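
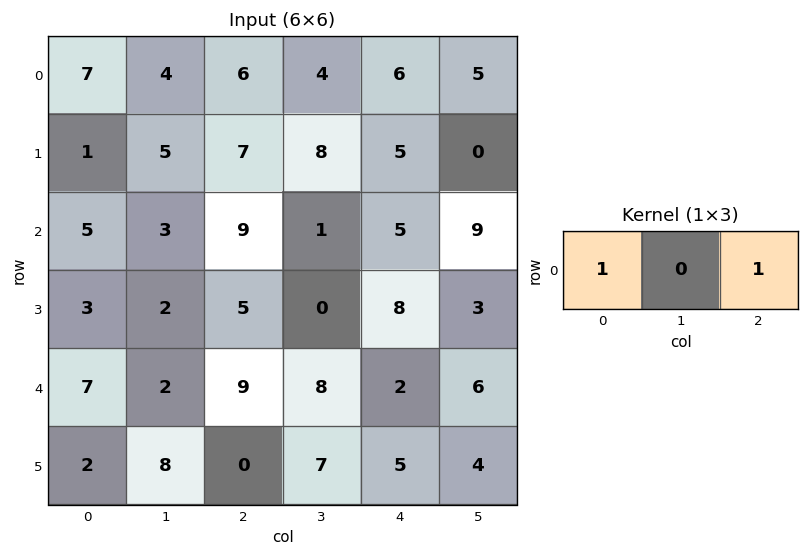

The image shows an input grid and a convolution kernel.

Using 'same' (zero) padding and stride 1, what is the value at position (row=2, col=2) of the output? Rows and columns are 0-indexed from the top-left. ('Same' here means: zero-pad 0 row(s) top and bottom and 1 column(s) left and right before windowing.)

4

The receptive field on the zero-padded input at this output position is [3 9 1]. Elementwise product with the kernel and sum: 3·1 + 1·1.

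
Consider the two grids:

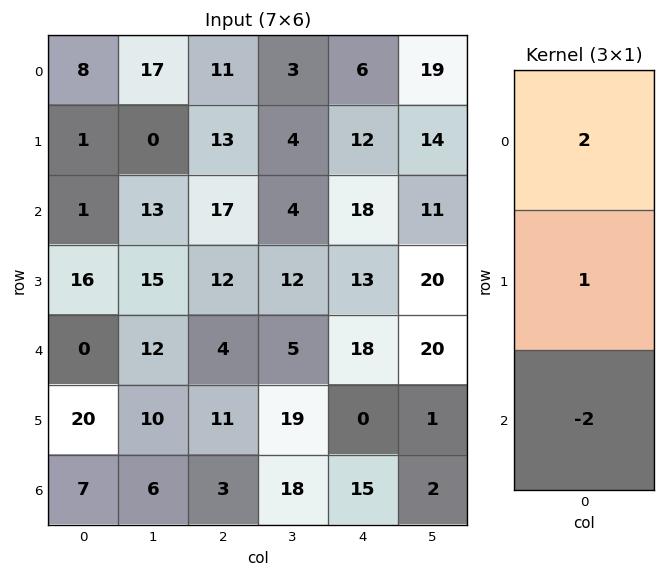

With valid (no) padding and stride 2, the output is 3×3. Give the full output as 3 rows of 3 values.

15 1 -12
18 38 13
6 13 6

Output[0,0]: The receptive field on the input at this output position is [8 / 1 / 1]. Elementwise product with the kernel and sum: 8·2 + 1·1 + 1·-2.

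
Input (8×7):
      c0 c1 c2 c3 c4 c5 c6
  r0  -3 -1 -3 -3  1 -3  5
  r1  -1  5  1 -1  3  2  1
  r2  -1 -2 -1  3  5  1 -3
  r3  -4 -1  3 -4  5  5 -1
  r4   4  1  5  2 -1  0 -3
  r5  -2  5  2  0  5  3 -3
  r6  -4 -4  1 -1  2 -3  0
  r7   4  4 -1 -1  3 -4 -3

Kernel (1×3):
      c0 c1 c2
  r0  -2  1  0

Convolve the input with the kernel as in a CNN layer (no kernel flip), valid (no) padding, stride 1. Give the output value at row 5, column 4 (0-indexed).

The receptive field on the input at this output position is [5 3 -3]. Elementwise product with the kernel and sum: 5·-2 + 3·1.

-7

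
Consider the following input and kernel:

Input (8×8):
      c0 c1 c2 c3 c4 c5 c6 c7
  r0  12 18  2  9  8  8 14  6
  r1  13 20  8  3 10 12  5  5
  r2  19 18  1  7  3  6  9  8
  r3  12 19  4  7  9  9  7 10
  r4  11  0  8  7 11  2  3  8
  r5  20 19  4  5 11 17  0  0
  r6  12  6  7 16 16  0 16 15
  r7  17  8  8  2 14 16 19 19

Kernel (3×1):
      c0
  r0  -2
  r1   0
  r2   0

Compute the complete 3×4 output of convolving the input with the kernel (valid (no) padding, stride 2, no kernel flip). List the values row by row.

-24 -4 -16 -28
-38 -2 -6 -18
-22 -16 -22 -6

Output[0,0]: The receptive field on the input at this output position is [12 / 13 / 19]. Elementwise product with the kernel and sum: 12·-2.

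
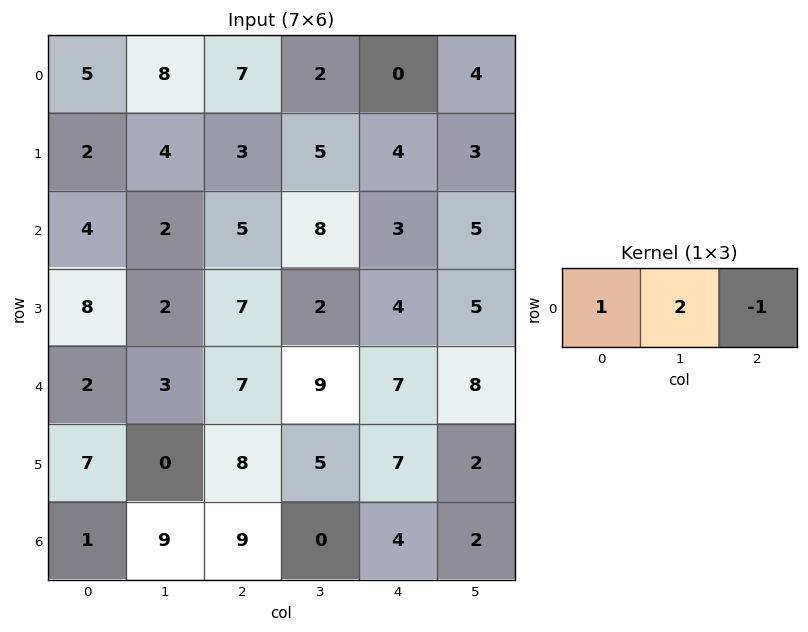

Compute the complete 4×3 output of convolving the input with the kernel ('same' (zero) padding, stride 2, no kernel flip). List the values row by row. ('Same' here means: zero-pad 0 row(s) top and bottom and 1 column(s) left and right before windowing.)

2 20 -2
6 4 9
1 8 15
-7 27 6

Output[0,0]: The receptive field on the zero-padded input at this output position is [0 5 8]. Elementwise product with the kernel and sum: 0·1 + 5·2 + 8·-1.
Output[0,1]: The receptive field on the zero-padded input at this output position is [8 7 2]. Elementwise product with the kernel and sum: 8·1 + 7·2 + 2·-1.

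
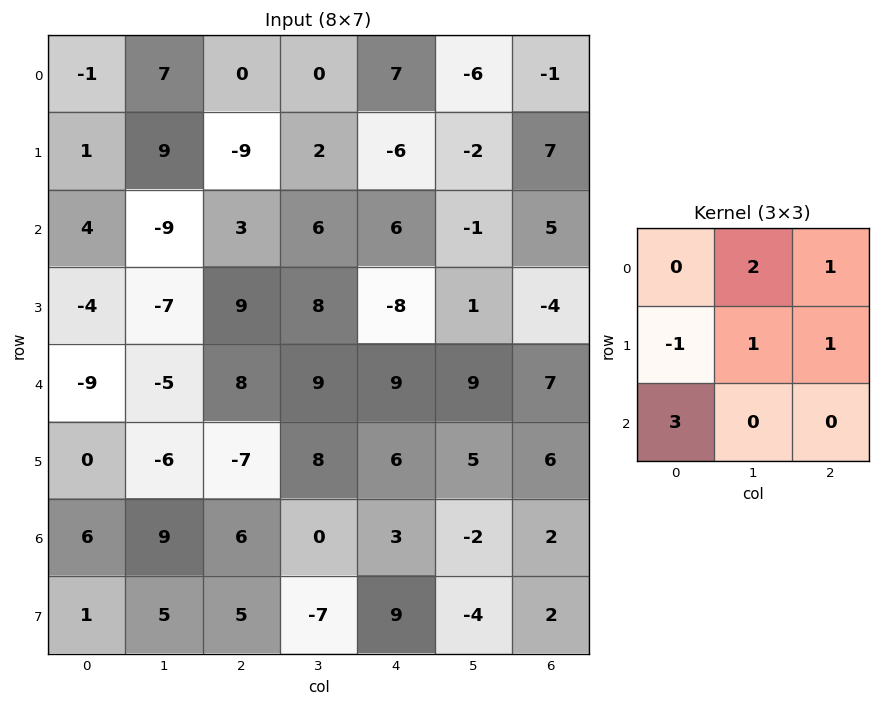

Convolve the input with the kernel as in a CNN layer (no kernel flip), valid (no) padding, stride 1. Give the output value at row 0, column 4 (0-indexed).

16

The receptive field on the input at this output position is [7 -6 -1 / -6 -2 7 / 6 -1 5]. Elementwise product with the kernel and sum: -6·2 + -1·1 + -6·-1 + -2·1 + 7·1 + 6·3.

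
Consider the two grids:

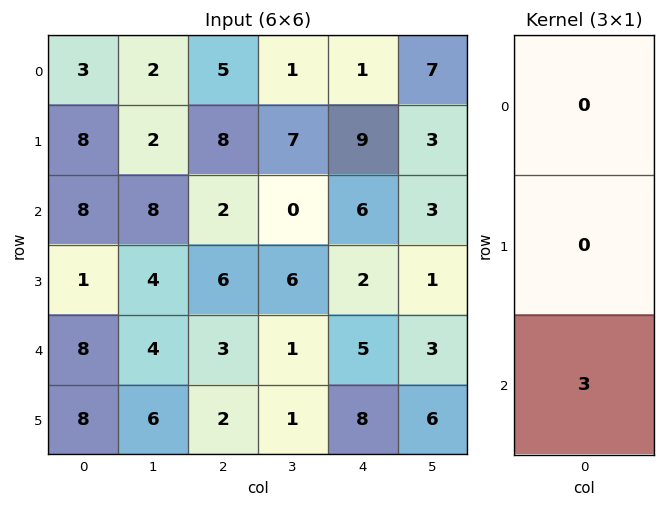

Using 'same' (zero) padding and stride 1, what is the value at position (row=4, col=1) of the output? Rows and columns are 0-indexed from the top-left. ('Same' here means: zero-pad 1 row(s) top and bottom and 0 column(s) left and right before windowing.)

The receptive field on the zero-padded input at this output position is [4 / 4 / 6]. Elementwise product with the kernel and sum: 6·3.

18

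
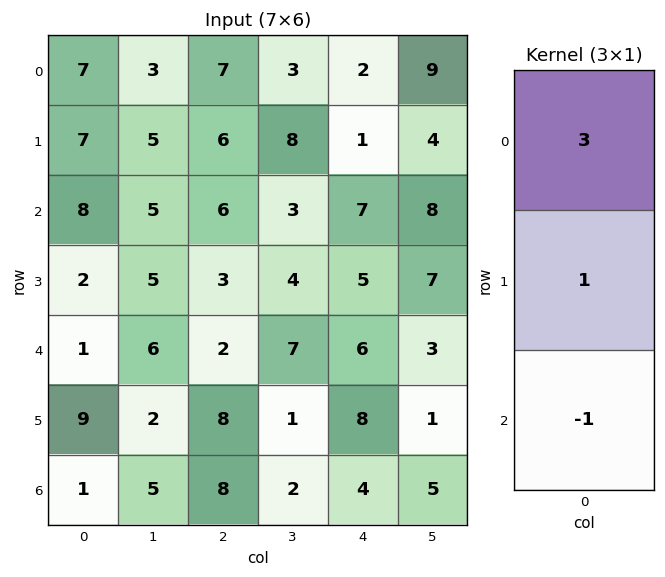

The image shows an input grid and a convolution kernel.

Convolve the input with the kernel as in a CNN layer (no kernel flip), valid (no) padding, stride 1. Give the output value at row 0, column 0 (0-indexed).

The receptive field on the input at this output position is [7 / 7 / 8]. Elementwise product with the kernel and sum: 7·3 + 7·1 + 8·-1.

20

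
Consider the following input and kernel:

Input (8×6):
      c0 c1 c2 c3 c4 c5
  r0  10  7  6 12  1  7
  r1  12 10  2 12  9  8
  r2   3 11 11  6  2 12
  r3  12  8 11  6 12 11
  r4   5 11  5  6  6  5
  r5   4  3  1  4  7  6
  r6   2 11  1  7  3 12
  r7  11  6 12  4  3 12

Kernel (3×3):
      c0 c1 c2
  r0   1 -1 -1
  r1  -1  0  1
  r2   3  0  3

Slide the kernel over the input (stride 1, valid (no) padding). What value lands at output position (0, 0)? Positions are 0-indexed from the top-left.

29

The receptive field on the input at this output position is [10 7 6 / 12 10 2 / 3 11 11]. Elementwise product with the kernel and sum: 10·1 + 7·-1 + 6·-1 + 12·-1 + 2·1 + 3·3 + 11·3.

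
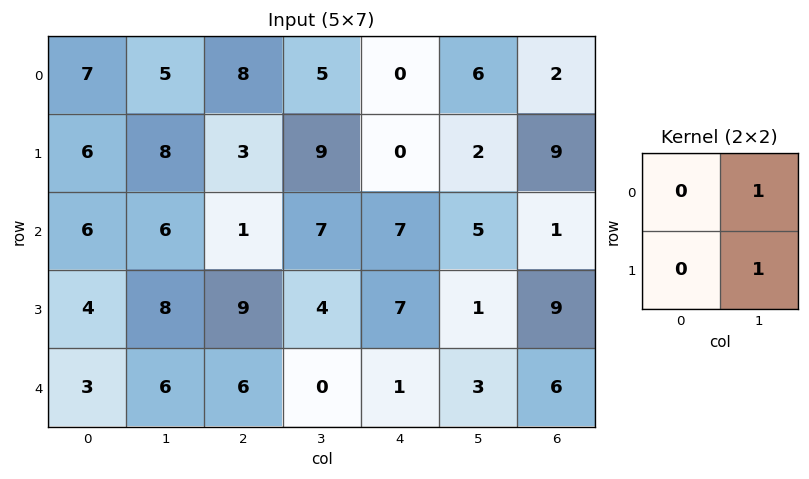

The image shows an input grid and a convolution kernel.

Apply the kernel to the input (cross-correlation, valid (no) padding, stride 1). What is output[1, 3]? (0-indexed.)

The receptive field on the input at this output position is [9 0 / 7 7]. Elementwise product with the kernel and sum: 0·1 + 7·1.

7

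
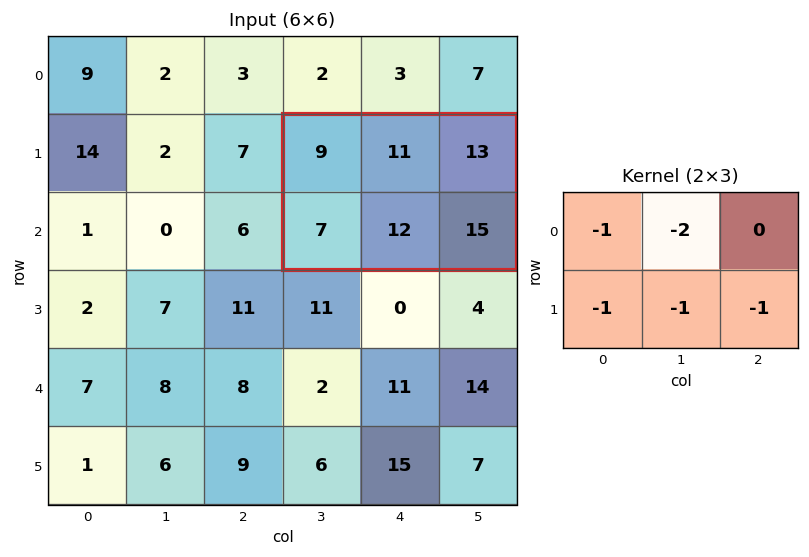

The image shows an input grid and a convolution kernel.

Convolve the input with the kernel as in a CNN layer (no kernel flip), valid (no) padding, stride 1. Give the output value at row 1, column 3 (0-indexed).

-65

The receptive field on the input at this output position is [9 11 13 / 7 12 15]. Elementwise product with the kernel and sum: 9·-1 + 11·-2 + 7·-1 + 12·-1 + 15·-1.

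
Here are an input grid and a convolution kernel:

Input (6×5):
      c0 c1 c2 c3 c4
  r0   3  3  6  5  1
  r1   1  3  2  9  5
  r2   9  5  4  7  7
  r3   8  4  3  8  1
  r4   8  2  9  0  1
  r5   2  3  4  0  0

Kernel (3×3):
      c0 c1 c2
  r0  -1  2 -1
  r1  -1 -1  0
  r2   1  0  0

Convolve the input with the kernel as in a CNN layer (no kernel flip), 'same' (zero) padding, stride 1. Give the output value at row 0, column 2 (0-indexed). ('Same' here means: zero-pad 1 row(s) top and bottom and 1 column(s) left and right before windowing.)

The receptive field on the zero-padded input at this output position is [0 0 0 / 3 6 5 / 3 2 9]. Elementwise product with the kernel and sum: 0·-1 + 0·2 + 0·-1 + 3·-1 + 6·-1 + 3·1.

-6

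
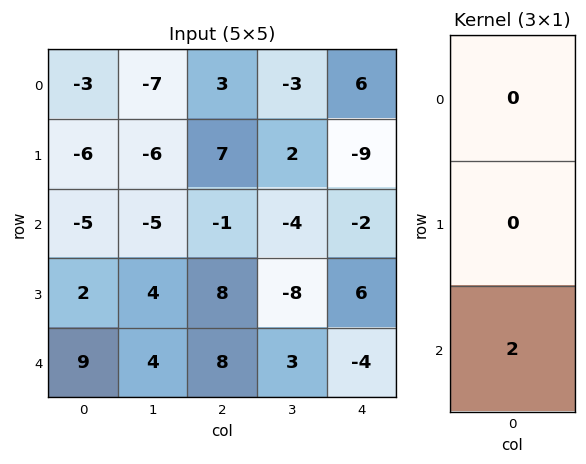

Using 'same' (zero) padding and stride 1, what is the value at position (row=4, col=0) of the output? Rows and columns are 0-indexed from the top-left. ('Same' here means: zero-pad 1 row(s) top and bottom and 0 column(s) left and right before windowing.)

The receptive field on the zero-padded input at this output position is [2 / 9 / 0]. Elementwise product with the kernel and sum: 0·2.

0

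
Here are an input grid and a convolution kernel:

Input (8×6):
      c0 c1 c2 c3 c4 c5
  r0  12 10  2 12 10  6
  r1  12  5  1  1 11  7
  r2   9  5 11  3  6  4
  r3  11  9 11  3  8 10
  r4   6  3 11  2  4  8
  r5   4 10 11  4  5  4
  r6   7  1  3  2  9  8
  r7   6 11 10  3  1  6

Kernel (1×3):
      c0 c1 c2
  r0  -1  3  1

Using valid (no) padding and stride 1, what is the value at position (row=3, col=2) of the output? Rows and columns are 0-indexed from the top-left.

6

The receptive field on the input at this output position is [11 3 8]. Elementwise product with the kernel and sum: 11·-1 + 3·3 + 8·1.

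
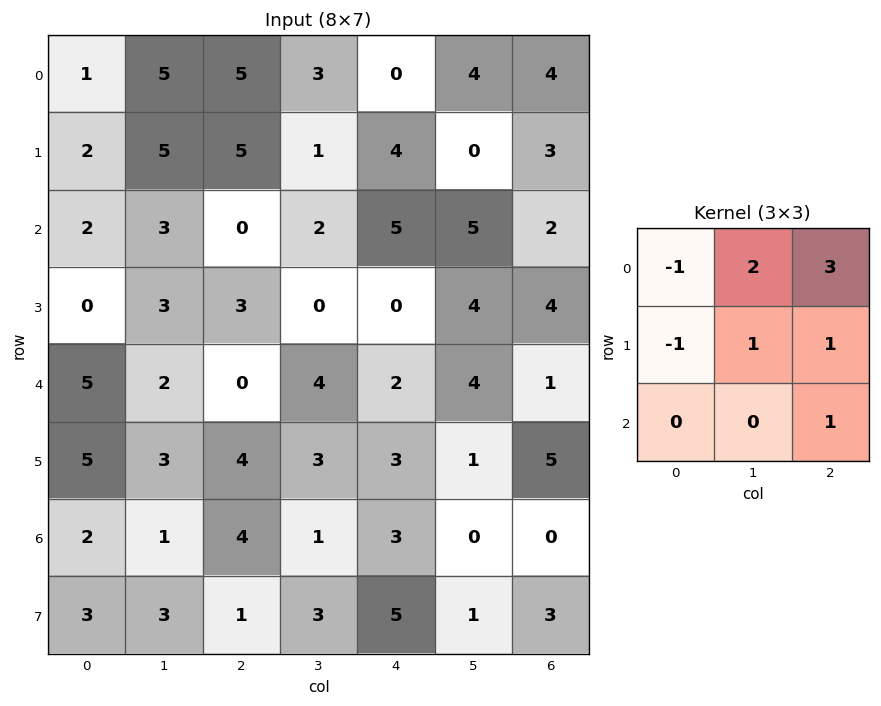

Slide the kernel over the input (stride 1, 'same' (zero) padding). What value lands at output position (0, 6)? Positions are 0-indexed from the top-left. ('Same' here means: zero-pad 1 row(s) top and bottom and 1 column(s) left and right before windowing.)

0

The receptive field on the zero-padded input at this output position is [0 0 0 / 4 4 0 / 0 3 0]. Elementwise product with the kernel and sum: 0·-1 + 0·2 + 0·3 + 4·-1 + 4·1 + 0·1 + 0·1.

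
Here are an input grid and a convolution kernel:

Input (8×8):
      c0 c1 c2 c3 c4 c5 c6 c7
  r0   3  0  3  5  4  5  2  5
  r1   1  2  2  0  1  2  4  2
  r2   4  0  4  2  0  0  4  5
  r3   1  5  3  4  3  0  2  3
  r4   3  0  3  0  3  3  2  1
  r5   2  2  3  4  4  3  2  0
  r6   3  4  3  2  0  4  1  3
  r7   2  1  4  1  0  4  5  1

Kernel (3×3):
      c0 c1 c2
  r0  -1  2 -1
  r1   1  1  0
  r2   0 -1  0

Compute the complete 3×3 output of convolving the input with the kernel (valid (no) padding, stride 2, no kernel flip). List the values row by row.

-3 3 7
-2 7 -4
-6 -1 4

Output[0,0]: The receptive field on the input at this output position is [3 0 3 / 1 2 2 / 4 0 4]. Elementwise product with the kernel and sum: 3·-1 + 0·2 + 3·-1 + 1·1 + 2·1 + 0·-1.
Output[0,1]: The receptive field on the input at this output position is [3 5 4 / 2 0 1 / 4 2 0]. Elementwise product with the kernel and sum: 3·-1 + 5·2 + 4·-1 + 2·1 + 0·1 + 2·-1.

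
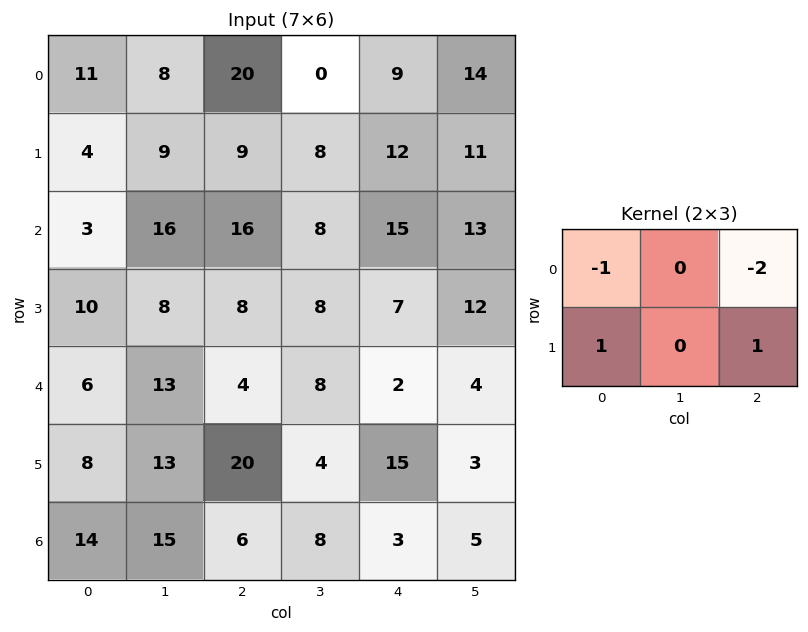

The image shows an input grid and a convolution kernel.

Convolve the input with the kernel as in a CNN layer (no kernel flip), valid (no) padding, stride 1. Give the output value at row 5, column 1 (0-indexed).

The receptive field on the input at this output position is [13 20 4 / 15 6 8]. Elementwise product with the kernel and sum: 13·-1 + 4·-2 + 15·1 + 8·1.

2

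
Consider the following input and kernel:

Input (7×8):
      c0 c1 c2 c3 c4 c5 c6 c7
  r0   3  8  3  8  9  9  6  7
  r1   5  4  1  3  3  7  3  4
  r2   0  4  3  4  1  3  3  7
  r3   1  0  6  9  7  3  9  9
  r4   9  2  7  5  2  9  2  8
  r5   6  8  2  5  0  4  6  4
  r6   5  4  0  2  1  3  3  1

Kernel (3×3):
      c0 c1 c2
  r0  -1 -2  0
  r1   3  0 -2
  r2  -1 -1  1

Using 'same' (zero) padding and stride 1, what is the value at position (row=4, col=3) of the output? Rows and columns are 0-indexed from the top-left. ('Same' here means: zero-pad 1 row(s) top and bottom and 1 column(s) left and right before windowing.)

-14

The receptive field on the zero-padded input at this output position is [6 9 7 / 7 5 2 / 2 5 0]. Elementwise product with the kernel and sum: 6·-1 + 9·-2 + 7·3 + 2·-2 + 2·-1 + 5·-1 + 0·1.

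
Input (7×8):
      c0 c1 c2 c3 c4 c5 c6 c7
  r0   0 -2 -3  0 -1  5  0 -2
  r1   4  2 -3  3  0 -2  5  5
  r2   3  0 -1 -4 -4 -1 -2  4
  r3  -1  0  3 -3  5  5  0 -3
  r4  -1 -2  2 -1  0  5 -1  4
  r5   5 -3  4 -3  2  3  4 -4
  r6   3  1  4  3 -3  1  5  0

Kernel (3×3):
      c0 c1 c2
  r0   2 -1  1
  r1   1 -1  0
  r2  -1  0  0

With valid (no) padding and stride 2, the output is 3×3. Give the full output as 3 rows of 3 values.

-2 -12 -1
5 2 -9
7 8 -4

Output[0,0]: The receptive field on the input at this output position is [0 -2 -3 / 4 2 -3 / 3 0 -1]. Elementwise product with the kernel and sum: 0·2 + -2·-1 + -3·1 + 4·1 + 2·-1 + 3·-1.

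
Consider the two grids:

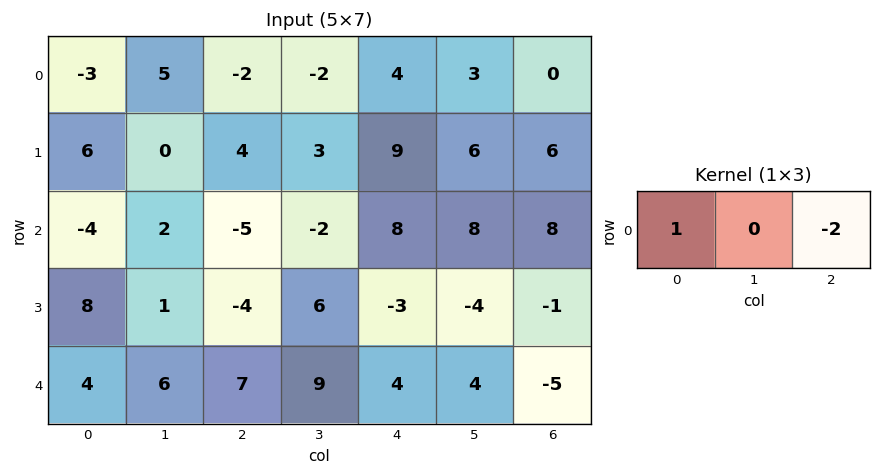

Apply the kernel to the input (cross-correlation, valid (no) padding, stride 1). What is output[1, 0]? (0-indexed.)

-2

The receptive field on the input at this output position is [6 0 4]. Elementwise product with the kernel and sum: 6·1 + 4·-2.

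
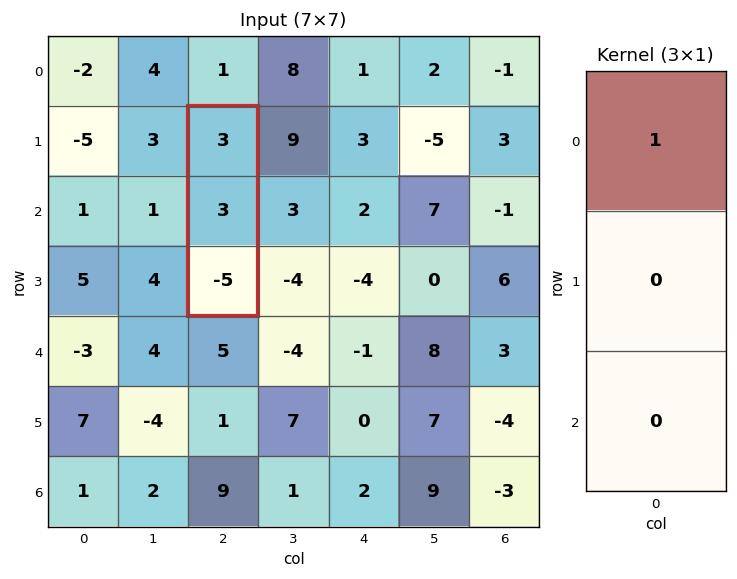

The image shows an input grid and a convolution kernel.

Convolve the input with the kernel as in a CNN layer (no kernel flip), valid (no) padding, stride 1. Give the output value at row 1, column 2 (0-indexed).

3

The receptive field on the input at this output position is [3 / 3 / -5]. Elementwise product with the kernel and sum: 3·1.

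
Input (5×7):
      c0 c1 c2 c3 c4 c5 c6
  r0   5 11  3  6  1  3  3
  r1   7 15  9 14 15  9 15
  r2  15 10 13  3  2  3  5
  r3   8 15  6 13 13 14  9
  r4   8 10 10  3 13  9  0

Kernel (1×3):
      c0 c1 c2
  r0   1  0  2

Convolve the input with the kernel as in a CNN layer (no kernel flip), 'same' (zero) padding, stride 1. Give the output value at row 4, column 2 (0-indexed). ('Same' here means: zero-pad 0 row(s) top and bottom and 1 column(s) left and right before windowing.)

The receptive field on the zero-padded input at this output position is [10 10 3]. Elementwise product with the kernel and sum: 10·1 + 3·2.

16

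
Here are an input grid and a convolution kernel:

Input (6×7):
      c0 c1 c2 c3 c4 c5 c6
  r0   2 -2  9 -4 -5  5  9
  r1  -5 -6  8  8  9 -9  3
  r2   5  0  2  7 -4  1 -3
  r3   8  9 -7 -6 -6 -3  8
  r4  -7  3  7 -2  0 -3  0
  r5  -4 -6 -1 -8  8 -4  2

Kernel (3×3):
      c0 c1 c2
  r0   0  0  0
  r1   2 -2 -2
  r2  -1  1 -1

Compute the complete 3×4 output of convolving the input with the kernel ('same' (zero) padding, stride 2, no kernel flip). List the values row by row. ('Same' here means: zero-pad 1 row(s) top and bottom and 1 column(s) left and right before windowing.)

1 -8 2 4
-11 -28 23 19
10 9 22 0

Output[0,0]: The receptive field on the zero-padded input at this output position is [0 0 0 / 0 2 -2 / 0 -5 -6]. Elementwise product with the kernel and sum: 0·2 + 2·-2 + -2·-2 + 0·-1 + -5·1 + -6·-1.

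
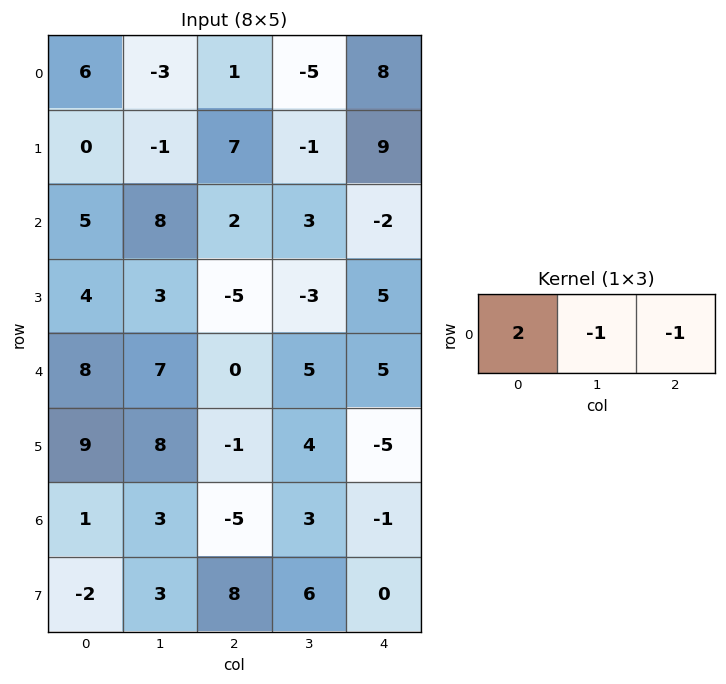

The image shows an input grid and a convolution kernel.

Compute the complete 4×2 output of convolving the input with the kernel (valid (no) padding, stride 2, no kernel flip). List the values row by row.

14 -1
0 3
9 -10
4 -12

Output[0,0]: The receptive field on the input at this output position is [6 -3 1]. Elementwise product with the kernel and sum: 6·2 + -3·-1 + 1·-1.
Output[0,1]: The receptive field on the input at this output position is [1 -5 8]. Elementwise product with the kernel and sum: 1·2 + -5·-1 + 8·-1.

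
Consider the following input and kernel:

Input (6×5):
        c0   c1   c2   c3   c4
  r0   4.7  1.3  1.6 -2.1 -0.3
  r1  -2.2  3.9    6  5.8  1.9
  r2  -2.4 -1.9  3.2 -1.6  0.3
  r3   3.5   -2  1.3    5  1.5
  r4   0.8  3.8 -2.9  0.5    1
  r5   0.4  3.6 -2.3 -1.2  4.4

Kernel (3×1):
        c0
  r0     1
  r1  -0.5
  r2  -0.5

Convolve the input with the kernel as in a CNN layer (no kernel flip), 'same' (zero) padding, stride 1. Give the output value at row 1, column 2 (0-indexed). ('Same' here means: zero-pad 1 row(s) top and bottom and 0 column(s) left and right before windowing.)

-3

The receptive field on the zero-padded input at this output position is [1.6 / 6 / 3.2]. Elementwise product with the kernel and sum: 1.6·1 + 6·-0.5 + 3.2·-0.5.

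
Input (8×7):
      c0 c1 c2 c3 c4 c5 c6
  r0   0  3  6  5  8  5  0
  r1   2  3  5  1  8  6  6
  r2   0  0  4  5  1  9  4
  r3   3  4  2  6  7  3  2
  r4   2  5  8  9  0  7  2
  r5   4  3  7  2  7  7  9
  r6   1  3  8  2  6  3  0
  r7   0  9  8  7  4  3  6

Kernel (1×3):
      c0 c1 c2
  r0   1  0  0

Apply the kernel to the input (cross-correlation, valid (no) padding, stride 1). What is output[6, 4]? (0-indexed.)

The receptive field on the input at this output position is [6 3 0]. Elementwise product with the kernel and sum: 6·1.

6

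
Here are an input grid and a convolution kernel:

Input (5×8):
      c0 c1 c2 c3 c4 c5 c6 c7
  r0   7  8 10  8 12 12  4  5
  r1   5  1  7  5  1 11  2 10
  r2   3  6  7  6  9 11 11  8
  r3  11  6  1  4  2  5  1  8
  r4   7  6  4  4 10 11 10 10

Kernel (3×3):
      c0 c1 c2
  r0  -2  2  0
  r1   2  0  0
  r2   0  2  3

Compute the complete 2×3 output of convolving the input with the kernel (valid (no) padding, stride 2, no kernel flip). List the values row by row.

45 49 57
52 38 60

Output[0,0]: The receptive field on the input at this output position is [7 8 10 / 5 1 7 / 3 6 7]. Elementwise product with the kernel and sum: 7·-2 + 8·2 + 5·2 + 6·2 + 7·3.
Output[0,1]: The receptive field on the input at this output position is [10 8 12 / 7 5 1 / 7 6 9]. Elementwise product with the kernel and sum: 10·-2 + 8·2 + 7·2 + 6·2 + 9·3.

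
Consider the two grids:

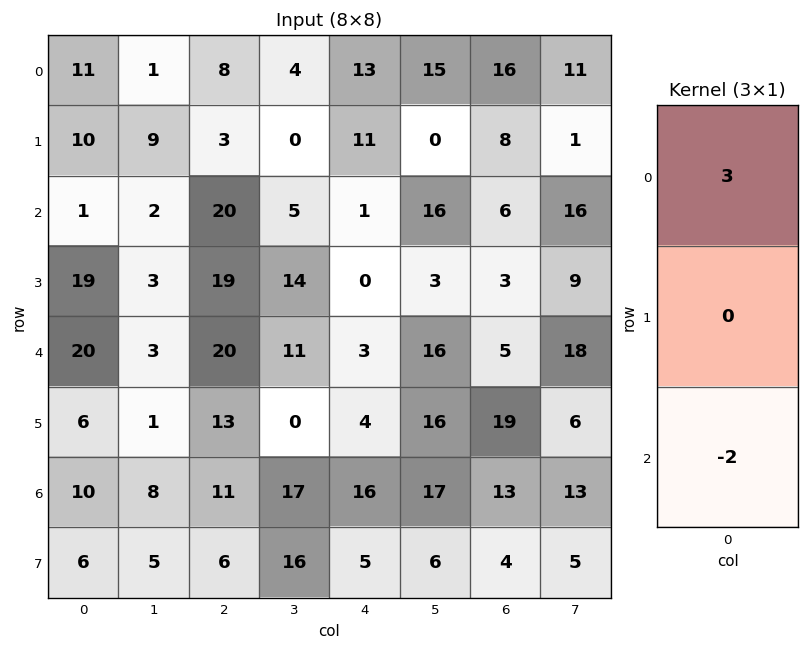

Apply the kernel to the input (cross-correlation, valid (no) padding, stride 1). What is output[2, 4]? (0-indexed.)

The receptive field on the input at this output position is [1 / 0 / 3]. Elementwise product with the kernel and sum: 1·3 + 3·-2.

-3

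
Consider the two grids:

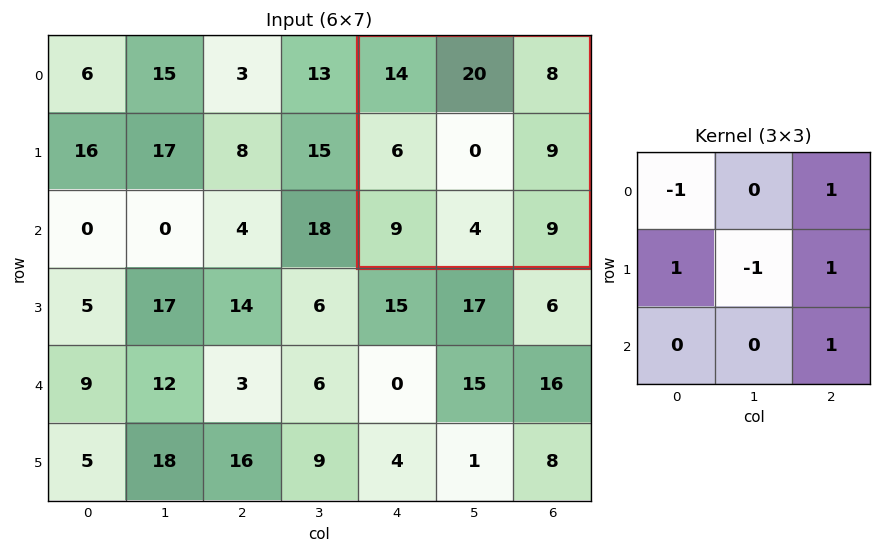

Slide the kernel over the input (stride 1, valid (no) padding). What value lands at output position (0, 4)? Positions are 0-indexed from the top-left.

18

The receptive field on the input at this output position is [14 20 8 / 6 0 9 / 9 4 9]. Elementwise product with the kernel and sum: 14·-1 + 8·1 + 6·1 + 0·-1 + 9·1 + 9·1.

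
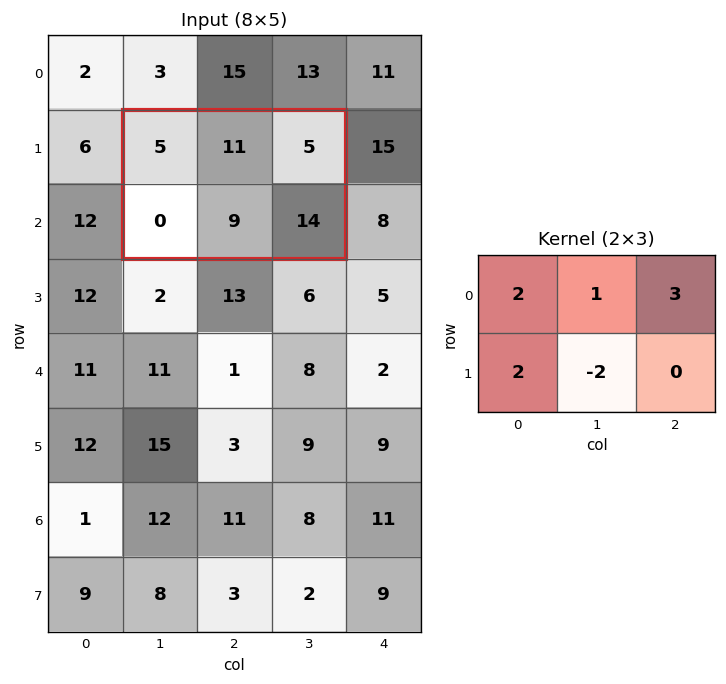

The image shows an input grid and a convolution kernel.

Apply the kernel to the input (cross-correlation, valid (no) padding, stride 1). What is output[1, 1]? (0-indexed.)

The receptive field on the input at this output position is [5 11 5 / 0 9 14]. Elementwise product with the kernel and sum: 5·2 + 11·1 + 5·3 + 0·2 + 9·-2.

18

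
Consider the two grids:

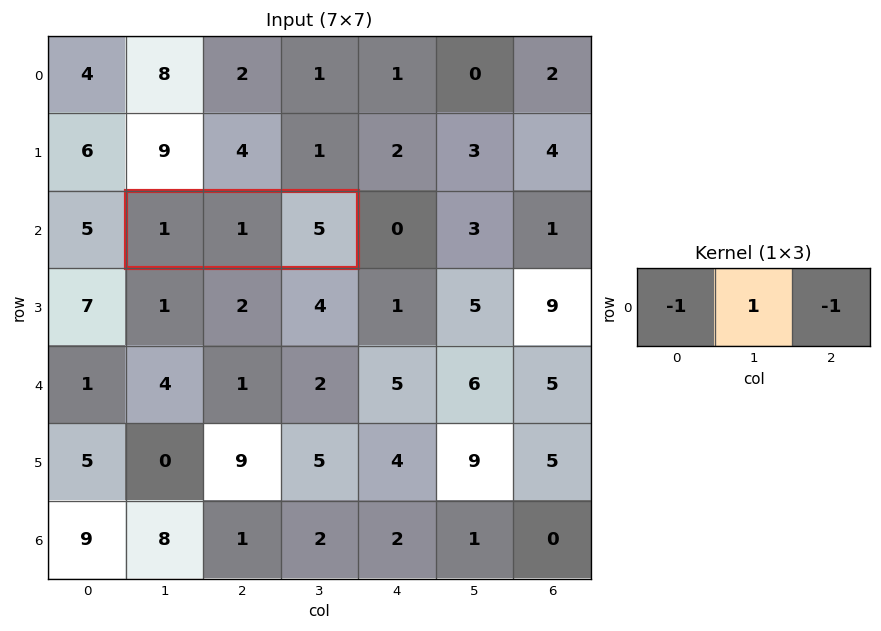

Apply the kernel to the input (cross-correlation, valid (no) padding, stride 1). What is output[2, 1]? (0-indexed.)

The receptive field on the input at this output position is [1 1 5]. Elementwise product with the kernel and sum: 1·-1 + 1·1 + 5·-1.

-5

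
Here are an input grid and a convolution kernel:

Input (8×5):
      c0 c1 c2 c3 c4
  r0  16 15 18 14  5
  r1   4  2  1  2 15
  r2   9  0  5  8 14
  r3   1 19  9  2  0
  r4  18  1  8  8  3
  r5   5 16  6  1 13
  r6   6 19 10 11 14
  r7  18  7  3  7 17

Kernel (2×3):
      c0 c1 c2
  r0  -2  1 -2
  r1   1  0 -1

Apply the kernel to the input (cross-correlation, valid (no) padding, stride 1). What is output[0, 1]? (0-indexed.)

The receptive field on the input at this output position is [15 18 14 / 2 1 2]. Elementwise product with the kernel and sum: 15·-2 + 18·1 + 14·-2 + 2·1 + 2·-1.

-40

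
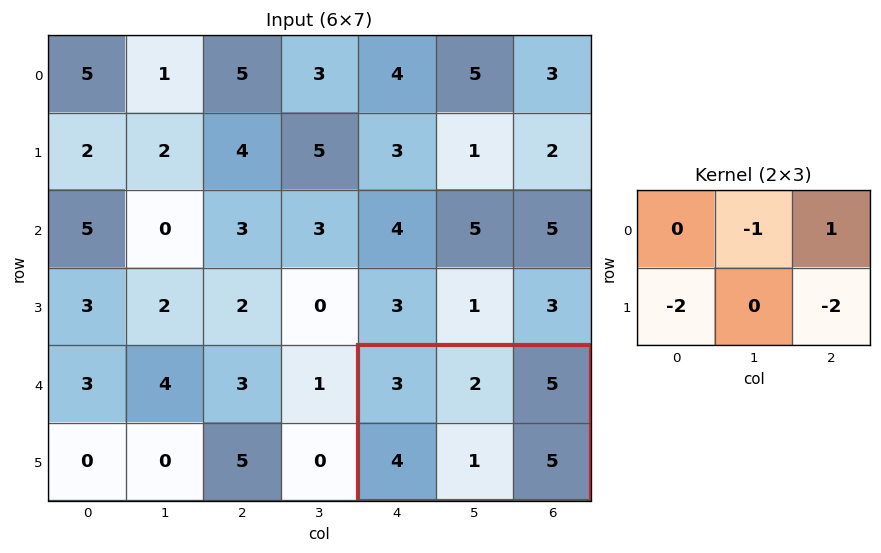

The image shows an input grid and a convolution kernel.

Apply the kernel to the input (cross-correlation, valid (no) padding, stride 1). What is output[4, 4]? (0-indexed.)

-15

The receptive field on the input at this output position is [3 2 5 / 4 1 5]. Elementwise product with the kernel and sum: 2·-1 + 5·1 + 4·-2 + 5·-2.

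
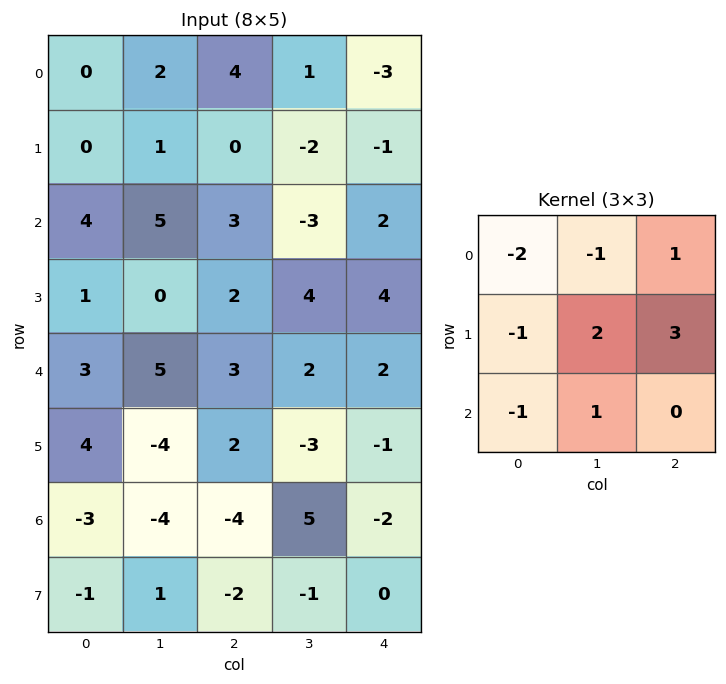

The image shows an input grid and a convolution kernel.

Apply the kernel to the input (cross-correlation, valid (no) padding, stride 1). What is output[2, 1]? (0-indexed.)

The receptive field on the input at this output position is [5 3 -3 / 0 2 4 / 5 3 2]. Elementwise product with the kernel and sum: 5·-2 + 3·-1 + -3·1 + 0·-1 + 2·2 + 4·3 + 5·-1 + 3·1.

-2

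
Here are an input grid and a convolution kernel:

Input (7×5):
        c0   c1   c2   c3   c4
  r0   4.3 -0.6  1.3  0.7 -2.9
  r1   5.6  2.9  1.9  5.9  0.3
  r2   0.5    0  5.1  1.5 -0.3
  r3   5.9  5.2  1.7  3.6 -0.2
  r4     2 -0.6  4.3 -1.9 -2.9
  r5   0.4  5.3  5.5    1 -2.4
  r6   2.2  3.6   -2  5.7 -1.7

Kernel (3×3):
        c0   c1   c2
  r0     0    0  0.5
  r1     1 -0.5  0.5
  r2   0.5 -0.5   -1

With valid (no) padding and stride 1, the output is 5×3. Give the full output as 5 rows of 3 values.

Output[0,0]: The receptive field on the input at this output position is [4.3 -0.6 1.3 / 5.6 2.9 1.9 / 0.5 0 5.1]. Elementwise product with the kernel and sum: 1.3·0.5 + 5.6·1 + 2.9·-0.5 + 1.9·0.5 + 0.5·0.5 + 0·-0.5 + 5.1·-1.
Output[0,1]: The receptive field on the input at this output position is [-0.6 1.3 0.7 / 2.9 1.9 5.9 / 0 5.1 1.5]. Elementwise product with the kernel and sum: 0.7·0.5 + 2.9·1 + 1.9·-0.5 + 5.9·0.5 + 0·0.5 + 5.1·-0.5 + 1.5·-1.

0.9 1.2 -0.25
2.65 -0.7 3.6
3.7 6.35 5.65
-2.65 -3 8.35
3.95 -0.8 0.2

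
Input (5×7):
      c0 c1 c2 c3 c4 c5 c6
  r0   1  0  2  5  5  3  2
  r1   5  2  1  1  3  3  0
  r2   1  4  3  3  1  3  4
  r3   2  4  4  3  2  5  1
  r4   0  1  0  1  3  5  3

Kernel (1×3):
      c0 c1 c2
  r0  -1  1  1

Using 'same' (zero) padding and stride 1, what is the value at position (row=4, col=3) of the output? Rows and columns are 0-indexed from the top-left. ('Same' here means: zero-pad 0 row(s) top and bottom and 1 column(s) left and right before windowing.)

4

The receptive field on the zero-padded input at this output position is [0 1 3]. Elementwise product with the kernel and sum: 0·-1 + 1·1 + 3·1.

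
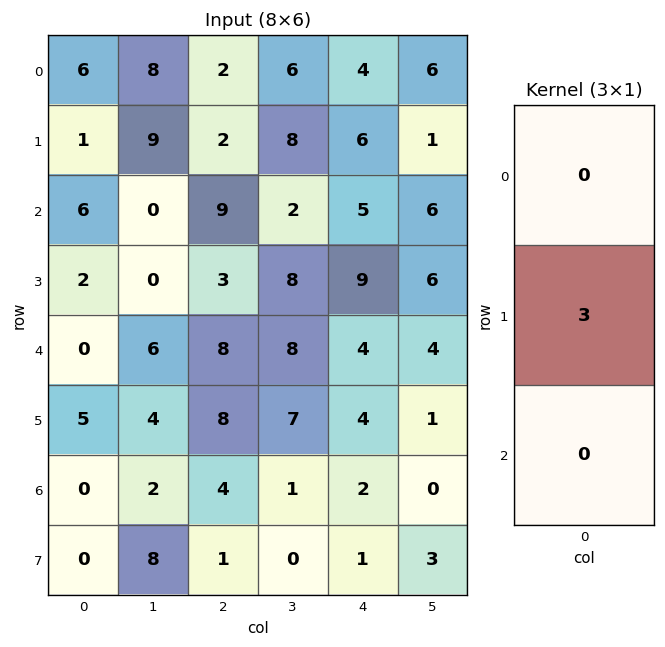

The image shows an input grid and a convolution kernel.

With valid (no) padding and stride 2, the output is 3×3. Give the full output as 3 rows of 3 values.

3 6 18
6 9 27
15 24 12

Output[0,0]: The receptive field on the input at this output position is [6 / 1 / 6]. Elementwise product with the kernel and sum: 1·3.
Output[0,1]: The receptive field on the input at this output position is [2 / 2 / 9]. Elementwise product with the kernel and sum: 2·3.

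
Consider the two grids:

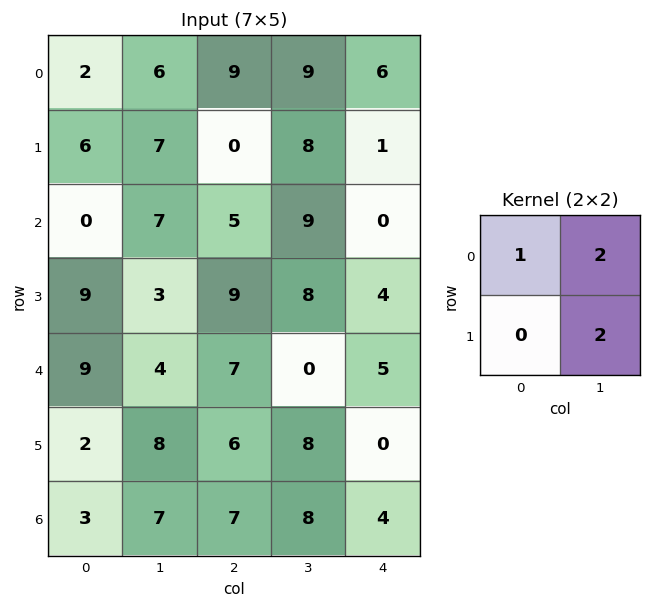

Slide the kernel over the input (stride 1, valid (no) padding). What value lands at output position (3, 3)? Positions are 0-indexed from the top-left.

The receptive field on the input at this output position is [8 4 / 0 5]. Elementwise product with the kernel and sum: 8·1 + 4·2 + 5·2.

26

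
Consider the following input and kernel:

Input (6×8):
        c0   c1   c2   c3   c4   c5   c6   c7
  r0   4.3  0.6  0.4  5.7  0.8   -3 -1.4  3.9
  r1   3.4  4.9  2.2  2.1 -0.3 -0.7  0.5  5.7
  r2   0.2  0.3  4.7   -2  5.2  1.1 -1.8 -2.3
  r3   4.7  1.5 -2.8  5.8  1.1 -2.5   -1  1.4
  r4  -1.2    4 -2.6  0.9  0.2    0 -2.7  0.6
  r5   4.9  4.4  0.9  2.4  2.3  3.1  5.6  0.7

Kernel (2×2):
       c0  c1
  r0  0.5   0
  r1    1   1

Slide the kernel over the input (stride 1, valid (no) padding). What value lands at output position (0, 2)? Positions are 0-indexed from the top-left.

4.5

The receptive field on the input at this output position is [0.4 5.7 / 2.2 2.1]. Elementwise product with the kernel and sum: 0.4·0.5 + 2.2·1 + 2.1·1.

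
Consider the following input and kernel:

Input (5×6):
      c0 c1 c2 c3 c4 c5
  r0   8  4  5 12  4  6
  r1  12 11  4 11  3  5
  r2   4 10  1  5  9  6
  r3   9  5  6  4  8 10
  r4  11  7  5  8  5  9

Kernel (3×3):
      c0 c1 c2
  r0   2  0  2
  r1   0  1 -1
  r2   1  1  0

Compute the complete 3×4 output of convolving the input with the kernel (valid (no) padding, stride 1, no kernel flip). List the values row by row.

47 36 32 48
55 51 20 47
27 44 29 33

Output[0,0]: The receptive field on the input at this output position is [8 4 5 / 12 11 4 / 4 10 1]. Elementwise product with the kernel and sum: 8·2 + 5·2 + 11·1 + 4·-1 + 4·1 + 10·1.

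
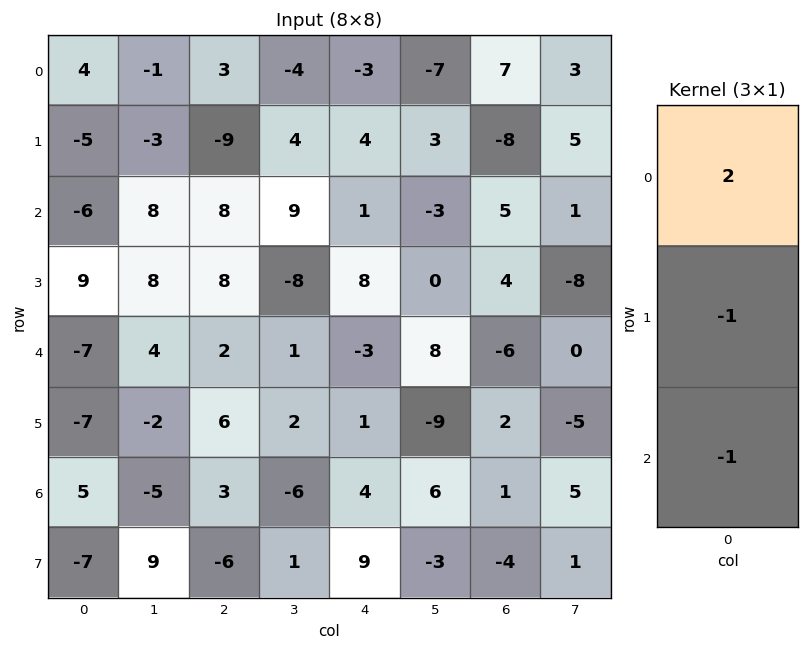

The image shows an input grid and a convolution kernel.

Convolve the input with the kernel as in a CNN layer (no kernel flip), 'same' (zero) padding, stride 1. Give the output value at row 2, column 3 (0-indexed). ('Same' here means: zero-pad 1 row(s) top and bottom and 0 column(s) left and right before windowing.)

The receptive field on the zero-padded input at this output position is [4 / 9 / -8]. Elementwise product with the kernel and sum: 4·2 + 9·-1 + -8·-1.

7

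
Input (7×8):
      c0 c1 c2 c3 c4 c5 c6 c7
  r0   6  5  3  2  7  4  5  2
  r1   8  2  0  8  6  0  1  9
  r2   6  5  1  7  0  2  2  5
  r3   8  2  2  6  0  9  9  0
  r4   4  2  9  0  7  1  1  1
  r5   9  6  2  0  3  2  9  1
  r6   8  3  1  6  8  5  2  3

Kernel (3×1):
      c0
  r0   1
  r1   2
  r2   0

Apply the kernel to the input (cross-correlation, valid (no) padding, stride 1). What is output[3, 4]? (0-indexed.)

14

The receptive field on the input at this output position is [0 / 7 / 3]. Elementwise product with the kernel and sum: 0·1 + 7·2.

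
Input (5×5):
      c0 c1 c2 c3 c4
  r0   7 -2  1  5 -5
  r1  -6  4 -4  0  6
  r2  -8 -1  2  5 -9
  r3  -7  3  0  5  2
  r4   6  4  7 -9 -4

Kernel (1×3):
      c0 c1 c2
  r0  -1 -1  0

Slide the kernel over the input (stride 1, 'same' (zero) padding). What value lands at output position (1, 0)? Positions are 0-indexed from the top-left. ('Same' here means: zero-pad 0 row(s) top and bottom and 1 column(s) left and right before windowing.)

The receptive field on the zero-padded input at this output position is [0 -6 4]. Elementwise product with the kernel and sum: 0·-1 + -6·-1.

6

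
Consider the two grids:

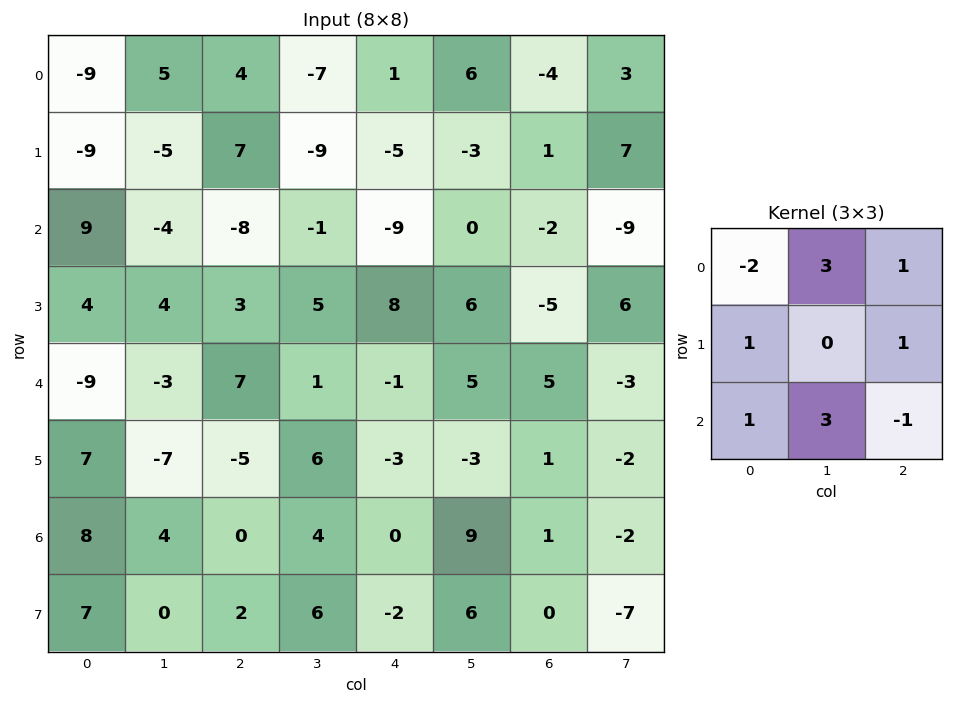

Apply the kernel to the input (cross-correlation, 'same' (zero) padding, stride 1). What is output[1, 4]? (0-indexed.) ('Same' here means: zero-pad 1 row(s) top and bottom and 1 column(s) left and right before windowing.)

The receptive field on the zero-padded input at this output position is [-7 1 6 / -9 -5 -3 / -1 -9 0]. Elementwise product with the kernel and sum: -7·-2 + 1·3 + 6·1 + -9·1 + -3·1 + -1·1 + -9·3 + 0·-1.

-17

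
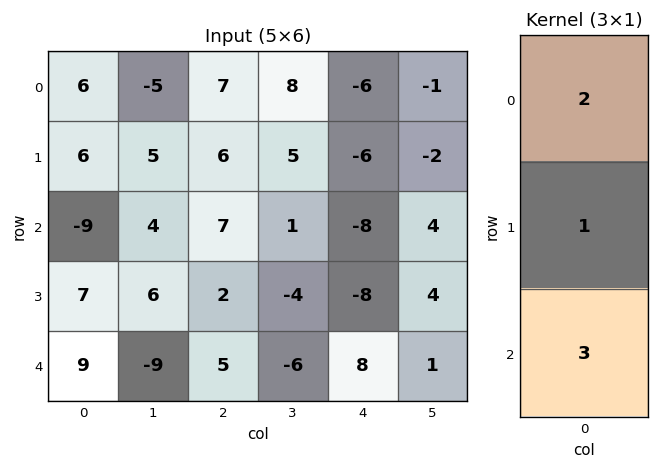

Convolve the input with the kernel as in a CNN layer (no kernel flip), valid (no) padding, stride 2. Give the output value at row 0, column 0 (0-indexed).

The receptive field on the input at this output position is [6 / 6 / -9]. Elementwise product with the kernel and sum: 6·2 + 6·1 + -9·3.

-9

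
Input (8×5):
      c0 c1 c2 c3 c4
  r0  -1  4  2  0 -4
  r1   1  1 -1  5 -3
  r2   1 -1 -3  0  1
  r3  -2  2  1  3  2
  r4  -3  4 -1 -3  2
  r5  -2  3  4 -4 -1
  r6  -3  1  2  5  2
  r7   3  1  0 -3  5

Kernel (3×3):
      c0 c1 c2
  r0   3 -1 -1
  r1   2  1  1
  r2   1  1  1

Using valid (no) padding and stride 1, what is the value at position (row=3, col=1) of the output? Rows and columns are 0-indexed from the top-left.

9

The receptive field on the input at this output position is [2 1 3 / 4 -1 -3 / 3 4 -4]. Elementwise product with the kernel and sum: 2·3 + 1·-1 + 3·-1 + 4·2 + -1·1 + -3·1 + 3·1 + 4·1 + -4·1.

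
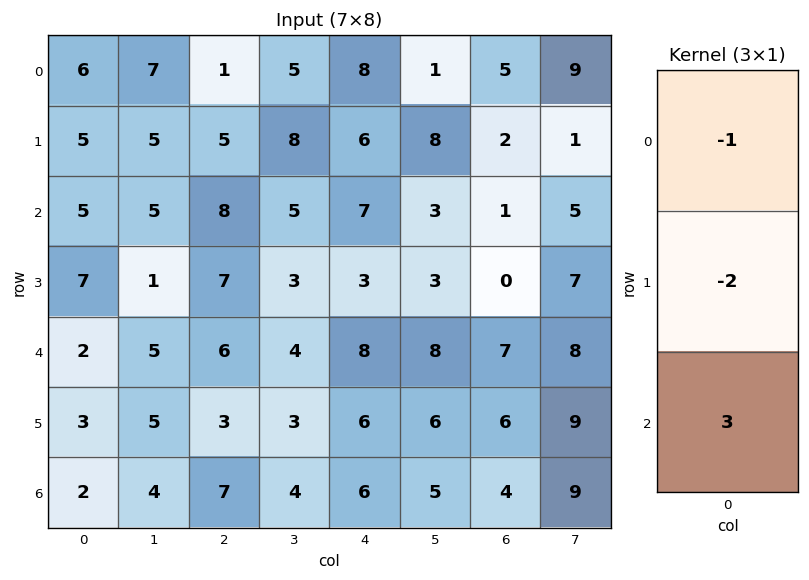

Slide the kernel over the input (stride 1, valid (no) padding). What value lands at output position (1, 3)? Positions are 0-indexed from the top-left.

The receptive field on the input at this output position is [8 / 5 / 3]. Elementwise product with the kernel and sum: 8·-1 + 5·-2 + 3·3.

-9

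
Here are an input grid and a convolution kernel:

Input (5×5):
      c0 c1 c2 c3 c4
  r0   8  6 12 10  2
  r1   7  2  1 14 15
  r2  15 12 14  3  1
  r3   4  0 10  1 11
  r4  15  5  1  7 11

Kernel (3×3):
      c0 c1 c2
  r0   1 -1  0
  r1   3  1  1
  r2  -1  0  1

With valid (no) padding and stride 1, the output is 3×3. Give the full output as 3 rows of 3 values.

25 6 21
82 55 34
11 11 63

Output[0,0]: The receptive field on the input at this output position is [8 6 12 / 7 2 1 / 15 12 14]. Elementwise product with the kernel and sum: 8·1 + 6·-1 + 7·3 + 2·1 + 1·1 + 15·-1 + 14·1.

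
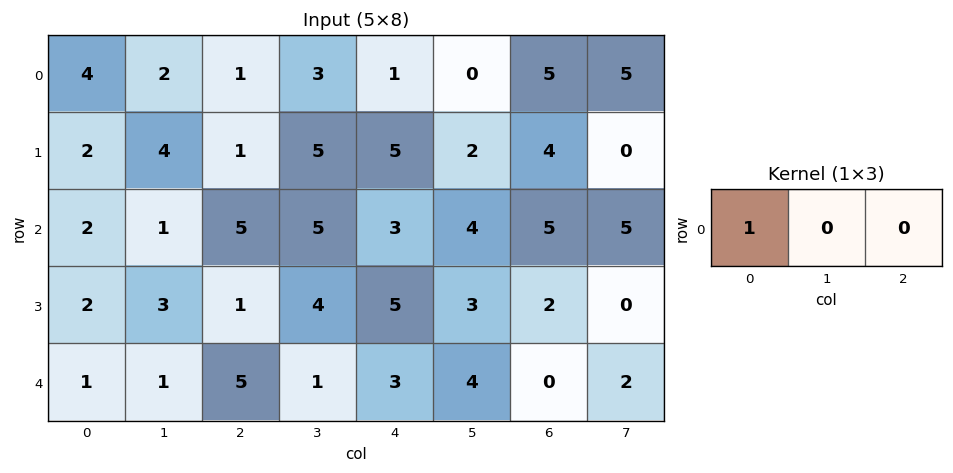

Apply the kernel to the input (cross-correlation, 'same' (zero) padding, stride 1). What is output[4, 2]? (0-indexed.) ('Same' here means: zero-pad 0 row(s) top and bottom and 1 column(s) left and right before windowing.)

1

The receptive field on the zero-padded input at this output position is [1 5 1]. Elementwise product with the kernel and sum: 1·1.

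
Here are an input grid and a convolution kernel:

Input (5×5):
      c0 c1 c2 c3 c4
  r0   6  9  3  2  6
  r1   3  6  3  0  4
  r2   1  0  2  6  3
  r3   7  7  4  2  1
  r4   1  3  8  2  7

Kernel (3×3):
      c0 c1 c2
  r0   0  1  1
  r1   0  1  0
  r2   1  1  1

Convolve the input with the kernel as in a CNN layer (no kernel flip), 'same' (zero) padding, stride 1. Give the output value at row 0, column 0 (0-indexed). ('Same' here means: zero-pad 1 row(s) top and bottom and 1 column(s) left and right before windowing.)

15

The receptive field on the zero-padded input at this output position is [0 0 0 / 0 6 9 / 0 3 6]. Elementwise product with the kernel and sum: 0·1 + 0·1 + 6·1 + 0·1 + 3·1 + 6·1.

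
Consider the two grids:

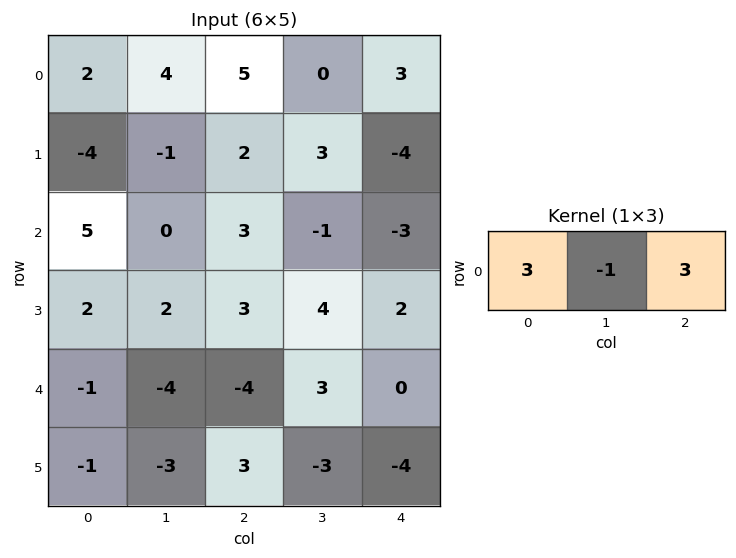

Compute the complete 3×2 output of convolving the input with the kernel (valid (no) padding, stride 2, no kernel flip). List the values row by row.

17 24
24 1
-11 -15

Output[0,0]: The receptive field on the input at this output position is [2 4 5]. Elementwise product with the kernel and sum: 2·3 + 4·-1 + 5·3.
Output[0,1]: The receptive field on the input at this output position is [5 0 3]. Elementwise product with the kernel and sum: 5·3 + 0·-1 + 3·3.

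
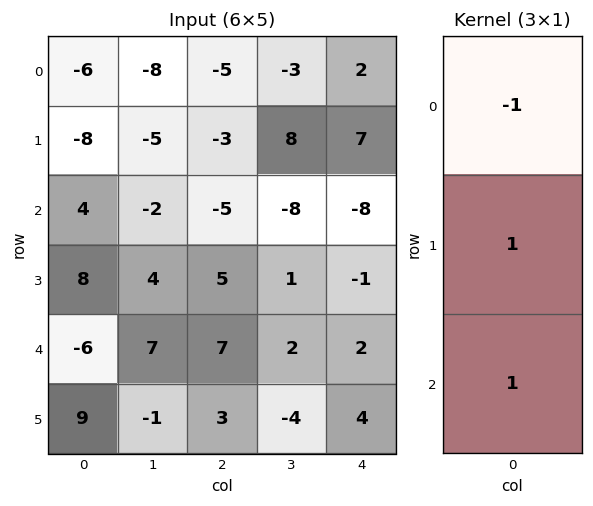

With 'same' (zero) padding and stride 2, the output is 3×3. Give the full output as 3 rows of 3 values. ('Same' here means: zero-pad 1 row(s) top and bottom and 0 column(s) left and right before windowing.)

Output[0,0]: The receptive field on the zero-padded input at this output position is [0 / -6 / -8]. Elementwise product with the kernel and sum: 0·-1 + -6·1 + -8·1.

-14 -8 9
20 3 -16
-5 5 7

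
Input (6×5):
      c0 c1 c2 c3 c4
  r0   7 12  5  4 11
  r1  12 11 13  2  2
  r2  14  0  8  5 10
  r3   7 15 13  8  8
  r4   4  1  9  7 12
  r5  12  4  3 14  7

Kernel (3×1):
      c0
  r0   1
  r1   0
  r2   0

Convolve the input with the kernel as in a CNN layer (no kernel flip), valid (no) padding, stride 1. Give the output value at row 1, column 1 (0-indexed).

The receptive field on the input at this output position is [11 / 0 / 15]. Elementwise product with the kernel and sum: 11·1.

11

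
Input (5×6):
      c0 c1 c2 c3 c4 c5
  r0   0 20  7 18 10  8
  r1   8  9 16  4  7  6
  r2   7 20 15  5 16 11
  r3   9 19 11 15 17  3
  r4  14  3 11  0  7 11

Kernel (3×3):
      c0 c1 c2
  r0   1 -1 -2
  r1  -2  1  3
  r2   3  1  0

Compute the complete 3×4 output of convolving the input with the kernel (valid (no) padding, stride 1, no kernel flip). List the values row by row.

48 62 12 40
64 43 69 86
36 33 55 -30

Output[0,0]: The receptive field on the input at this output position is [0 20 7 / 8 9 16 / 7 20 15]. Elementwise product with the kernel and sum: 0·1 + 20·-1 + 7·-2 + 8·-2 + 9·1 + 16·3 + 7·3 + 20·1.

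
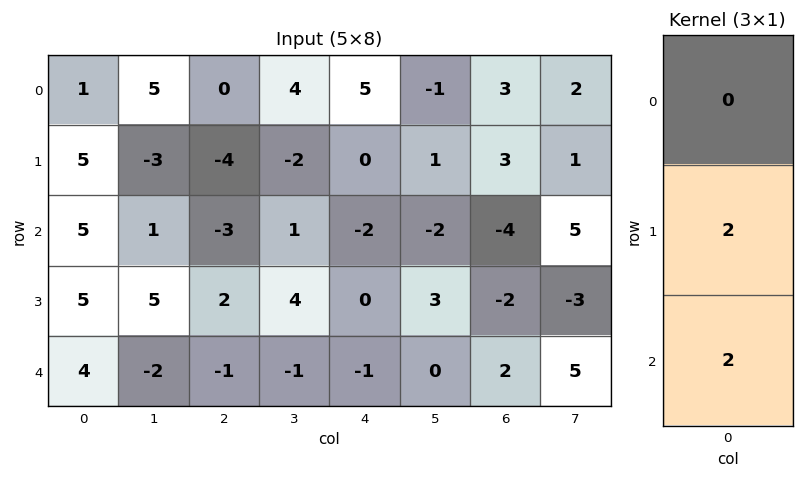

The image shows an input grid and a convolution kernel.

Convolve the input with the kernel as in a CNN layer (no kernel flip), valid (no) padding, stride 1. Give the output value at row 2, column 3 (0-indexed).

The receptive field on the input at this output position is [1 / 4 / -1]. Elementwise product with the kernel and sum: 4·2 + -1·2.

6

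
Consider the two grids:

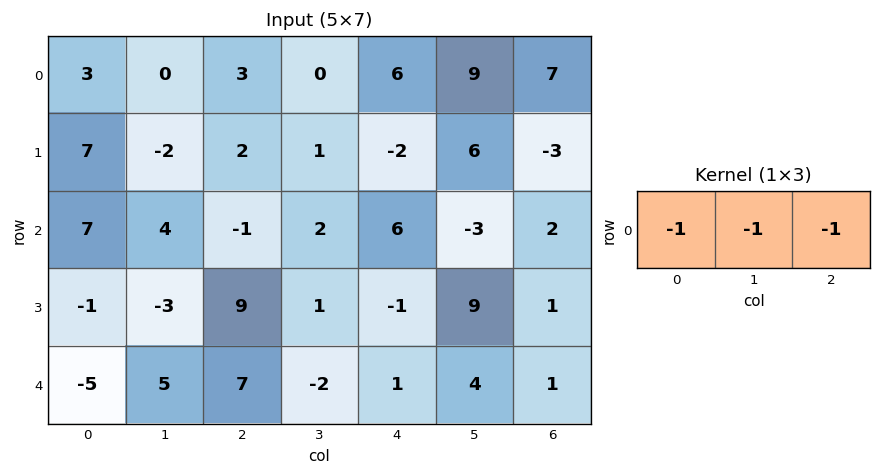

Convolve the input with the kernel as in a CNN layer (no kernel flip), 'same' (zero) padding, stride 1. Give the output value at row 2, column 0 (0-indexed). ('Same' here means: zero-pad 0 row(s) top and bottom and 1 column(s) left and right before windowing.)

The receptive field on the zero-padded input at this output position is [0 7 4]. Elementwise product with the kernel and sum: 0·-1 + 7·-1 + 4·-1.

-11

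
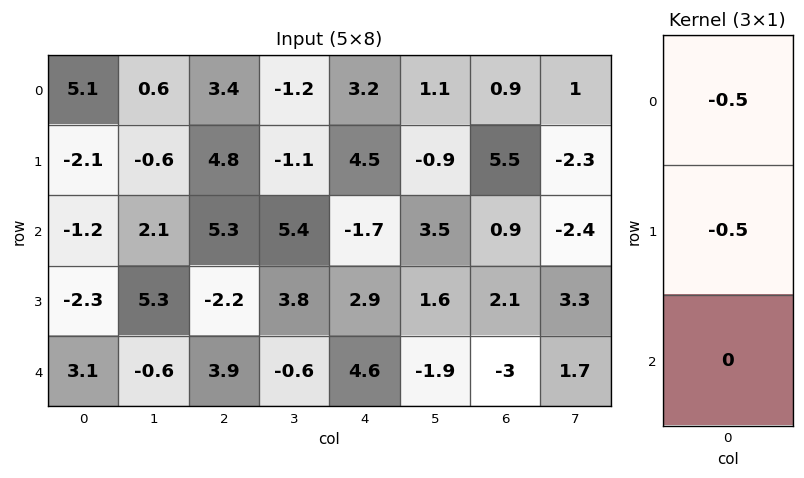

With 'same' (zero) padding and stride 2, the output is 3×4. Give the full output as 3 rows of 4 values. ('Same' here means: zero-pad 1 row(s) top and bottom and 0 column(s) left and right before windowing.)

Output[0,0]: The receptive field on the zero-padded input at this output position is [0 / 5.1 / -2.1]. Elementwise product with the kernel and sum: 0·-0.5 + 5.1·-0.5.

-2.55 -1.7 -1.6 -0.45
1.65 -5.05 -1.4 -3.2
-0.4 -0.85 -3.75 0.45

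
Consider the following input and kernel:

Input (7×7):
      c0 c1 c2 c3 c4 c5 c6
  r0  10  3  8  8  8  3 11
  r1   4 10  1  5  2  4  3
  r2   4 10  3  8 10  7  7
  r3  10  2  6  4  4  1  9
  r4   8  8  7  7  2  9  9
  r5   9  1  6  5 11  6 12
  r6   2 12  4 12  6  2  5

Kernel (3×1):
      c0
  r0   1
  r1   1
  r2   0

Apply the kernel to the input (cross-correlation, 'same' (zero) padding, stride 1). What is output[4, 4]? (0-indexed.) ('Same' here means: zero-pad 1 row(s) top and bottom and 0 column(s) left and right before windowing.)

The receptive field on the zero-padded input at this output position is [4 / 2 / 11]. Elementwise product with the kernel and sum: 4·1 + 2·1.

6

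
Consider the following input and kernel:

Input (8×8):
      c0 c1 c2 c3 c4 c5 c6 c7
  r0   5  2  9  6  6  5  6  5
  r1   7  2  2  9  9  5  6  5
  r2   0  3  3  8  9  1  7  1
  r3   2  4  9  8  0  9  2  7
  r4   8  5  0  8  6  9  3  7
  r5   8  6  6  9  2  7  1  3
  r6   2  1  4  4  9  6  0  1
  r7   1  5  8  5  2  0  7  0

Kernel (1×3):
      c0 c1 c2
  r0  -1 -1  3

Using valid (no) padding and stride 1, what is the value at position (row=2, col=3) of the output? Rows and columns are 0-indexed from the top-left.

The receptive field on the input at this output position is [8 9 1]. Elementwise product with the kernel and sum: 8·-1 + 9·-1 + 1·3.

-14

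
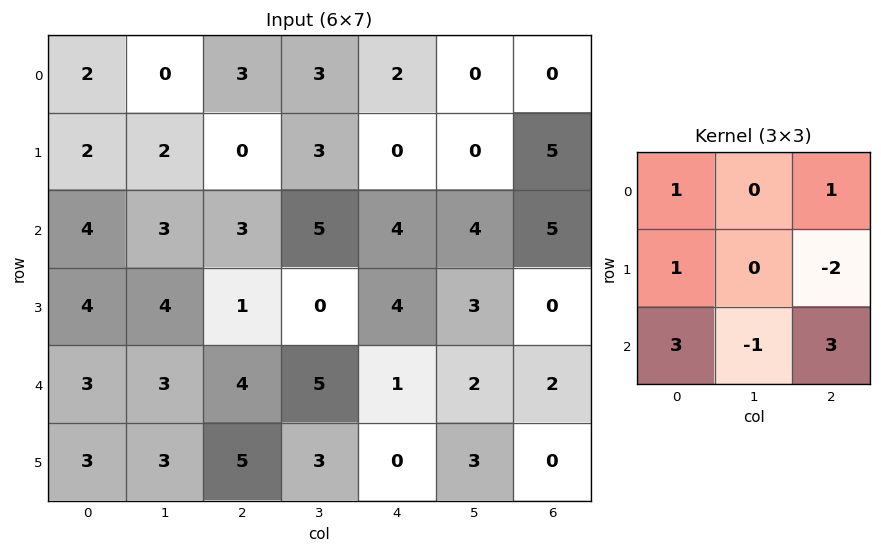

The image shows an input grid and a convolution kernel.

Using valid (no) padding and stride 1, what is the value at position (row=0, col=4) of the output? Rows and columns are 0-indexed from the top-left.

The receptive field on the input at this output position is [2 0 0 / 0 0 5 / 4 4 5]. Elementwise product with the kernel and sum: 2·1 + 0·1 + 0·1 + 5·-2 + 4·3 + 4·-1 + 5·3.

15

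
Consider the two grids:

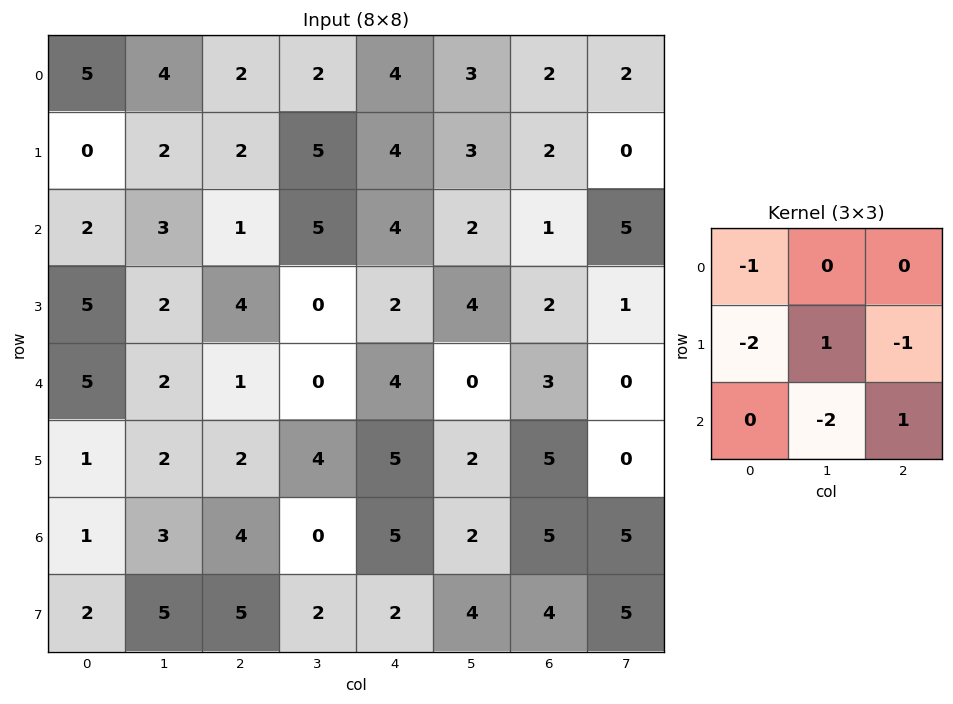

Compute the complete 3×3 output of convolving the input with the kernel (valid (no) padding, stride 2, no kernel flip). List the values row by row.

Output[0,0]: The receptive field on the input at this output position is [5 4 2 / 0 2 2 / 2 3 1]. Elementwise product with the kernel and sum: 5·-1 + 0·-2 + 2·1 + 2·-1 + 3·-2 + 1·1.

-10 -11 -14
-17 -7 -3
-9 -1 -16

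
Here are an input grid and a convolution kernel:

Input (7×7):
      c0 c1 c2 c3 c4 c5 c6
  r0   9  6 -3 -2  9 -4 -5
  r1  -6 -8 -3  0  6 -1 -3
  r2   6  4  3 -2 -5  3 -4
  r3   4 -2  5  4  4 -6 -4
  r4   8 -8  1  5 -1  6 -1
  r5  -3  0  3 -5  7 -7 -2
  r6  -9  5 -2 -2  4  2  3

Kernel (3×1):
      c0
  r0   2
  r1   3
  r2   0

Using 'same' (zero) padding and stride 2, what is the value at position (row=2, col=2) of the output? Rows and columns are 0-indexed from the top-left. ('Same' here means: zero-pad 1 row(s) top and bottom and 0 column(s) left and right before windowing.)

The receptive field on the zero-padded input at this output position is [4 / -1 / 7]. Elementwise product with the kernel and sum: 4·2 + -1·3.

5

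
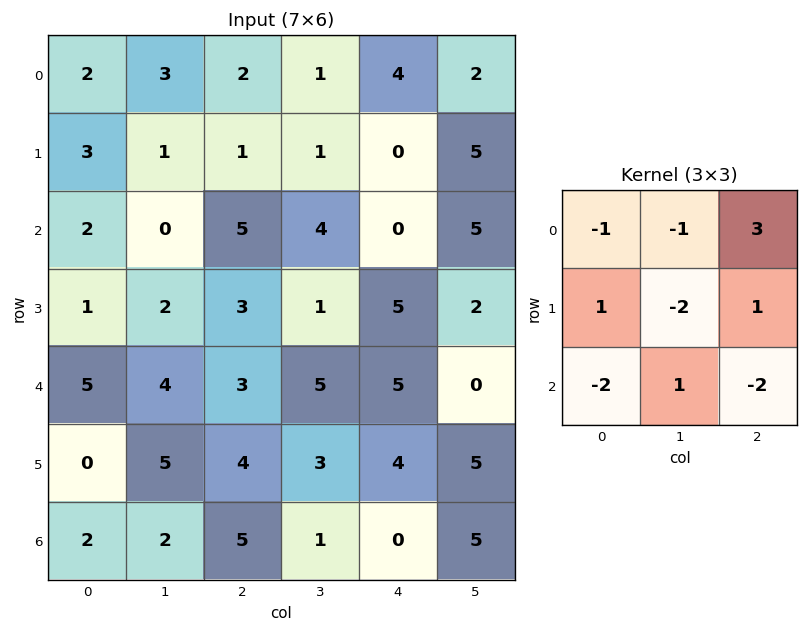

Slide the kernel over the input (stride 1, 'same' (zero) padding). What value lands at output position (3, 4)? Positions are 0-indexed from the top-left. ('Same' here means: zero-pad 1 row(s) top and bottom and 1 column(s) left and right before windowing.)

The receptive field on the zero-padded input at this output position is [4 0 5 / 1 5 2 / 5 5 0]. Elementwise product with the kernel and sum: 4·-1 + 0·-1 + 5·3 + 1·1 + 5·-2 + 2·1 + 5·-2 + 5·1 + 0·-2.

-1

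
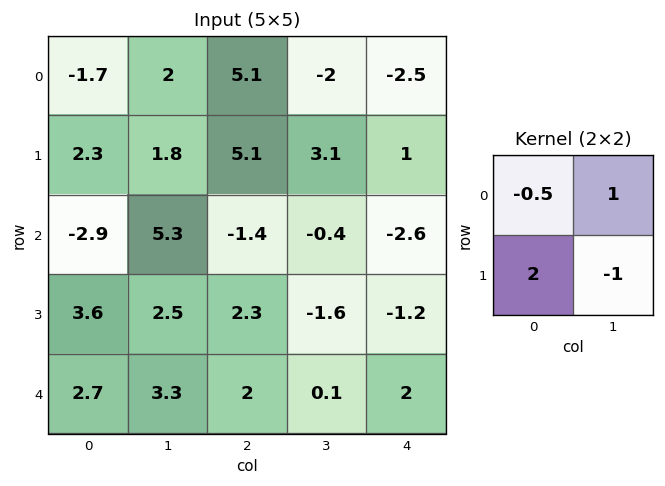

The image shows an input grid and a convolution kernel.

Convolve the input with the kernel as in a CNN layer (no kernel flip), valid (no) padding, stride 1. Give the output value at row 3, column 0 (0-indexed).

2.8

The receptive field on the input at this output position is [3.6 2.5 / 2.7 3.3]. Elementwise product with the kernel and sum: 3.6·-0.5 + 2.5·1 + 2.7·2 + 3.3·-1.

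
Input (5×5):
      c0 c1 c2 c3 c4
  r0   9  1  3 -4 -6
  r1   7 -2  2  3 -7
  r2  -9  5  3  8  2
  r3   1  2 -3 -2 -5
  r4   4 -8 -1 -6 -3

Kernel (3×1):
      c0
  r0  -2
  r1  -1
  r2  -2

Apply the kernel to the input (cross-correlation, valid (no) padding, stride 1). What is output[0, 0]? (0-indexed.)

-7

The receptive field on the input at this output position is [9 / 7 / -9]. Elementwise product with the kernel and sum: 9·-2 + 7·-1 + -9·-2.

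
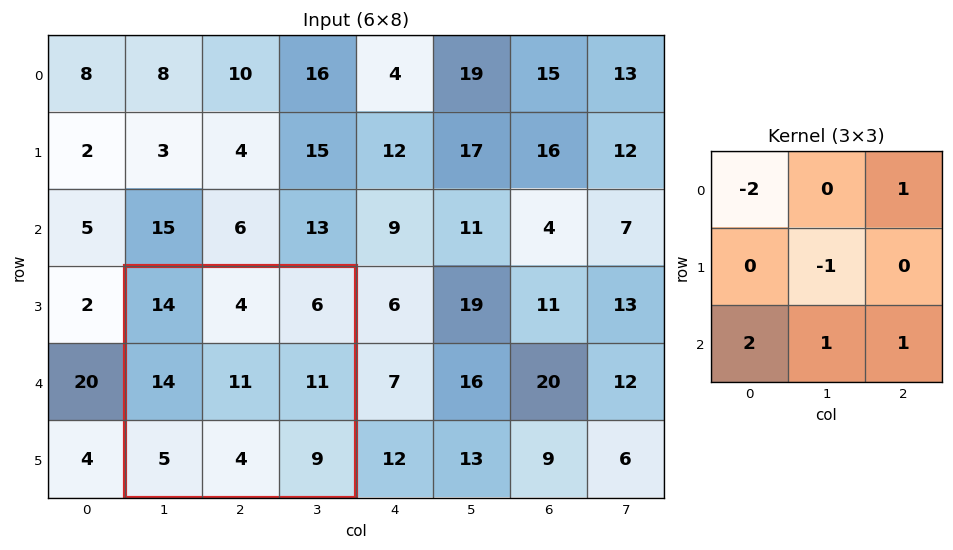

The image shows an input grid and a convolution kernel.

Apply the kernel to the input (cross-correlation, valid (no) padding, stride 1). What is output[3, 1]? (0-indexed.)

The receptive field on the input at this output position is [14 4 6 / 14 11 11 / 5 4 9]. Elementwise product with the kernel and sum: 14·-2 + 6·1 + 11·-1 + 5·2 + 4·1 + 9·1.

-10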